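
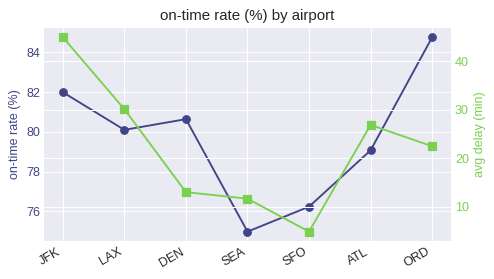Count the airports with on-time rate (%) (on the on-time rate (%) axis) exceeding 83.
1

Above 83: ORD.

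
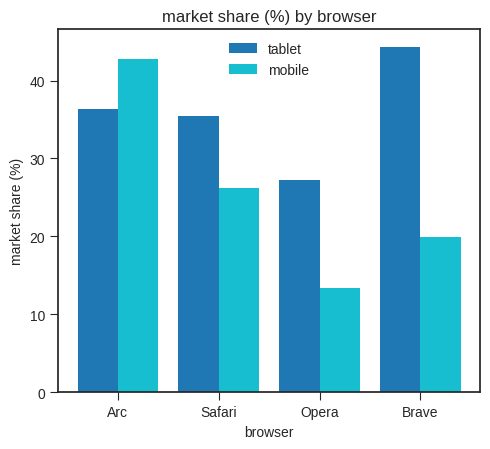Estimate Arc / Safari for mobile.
Arc ≈ 45, Safari ≈ 25; 45/25 ≈ 1.8.

≈ 1.8×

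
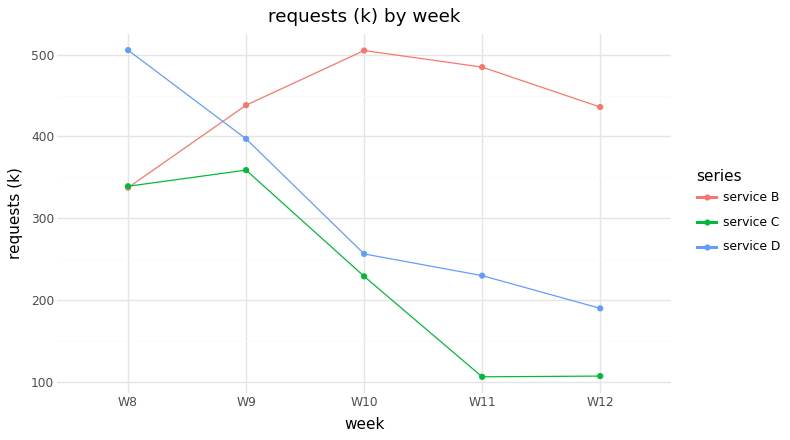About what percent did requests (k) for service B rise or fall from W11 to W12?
W11 ≈ 500, W12 ≈ 450; (450 − 500) / 500 ≈ -10%.

≈ -10%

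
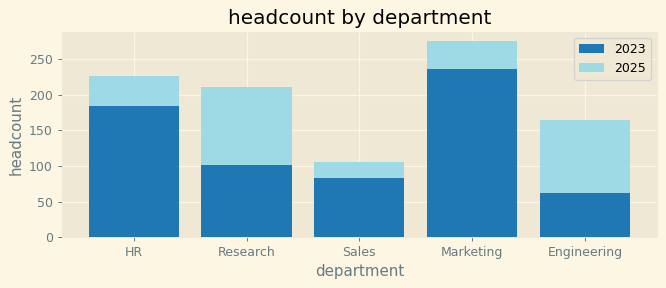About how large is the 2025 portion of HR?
2025 top ≈ 225, bottom ≈ 175; segment ≈ 50.

≈ 50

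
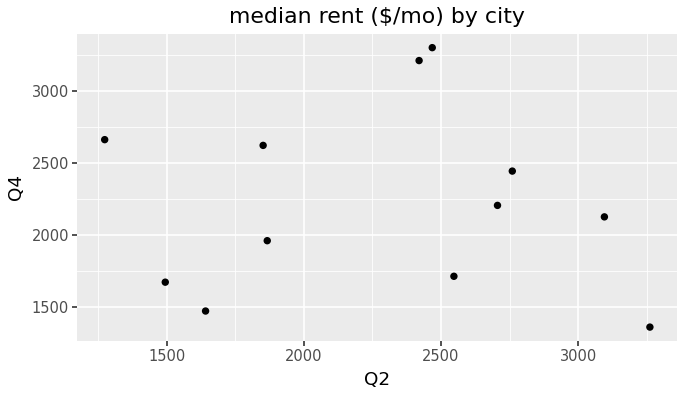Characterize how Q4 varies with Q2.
Points are roughly uncorrelated; weak (|r| ≈ 0.0).

no clear correlation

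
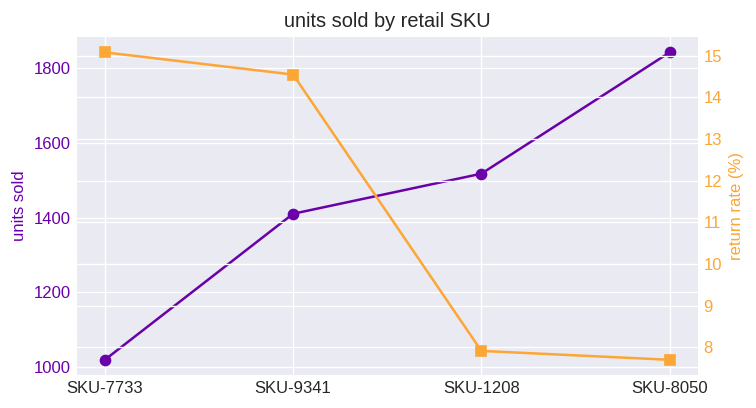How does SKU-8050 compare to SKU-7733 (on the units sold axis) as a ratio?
≈ 1.8×

SKU-8050 ≈ 1800, SKU-7733 ≈ 1000; 1800/1000 ≈ 1.8.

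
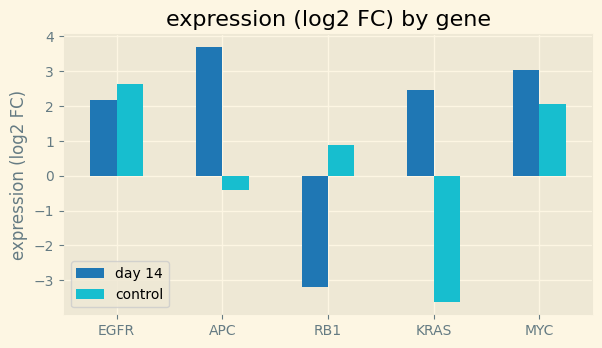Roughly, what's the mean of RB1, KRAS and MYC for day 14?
≈ 1

(-3 + 2 + 3) / 3 ≈ 1.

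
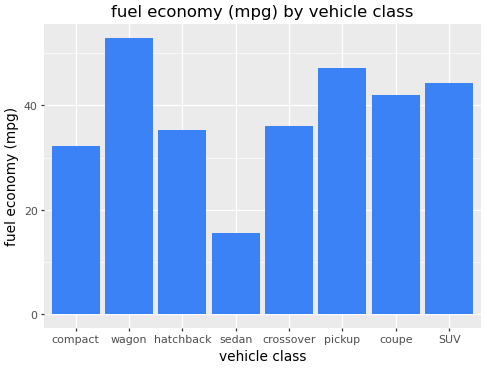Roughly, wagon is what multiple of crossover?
≈ 1.57×

wagon ≈ 55, crossover ≈ 35; 55/35 ≈ 1.57.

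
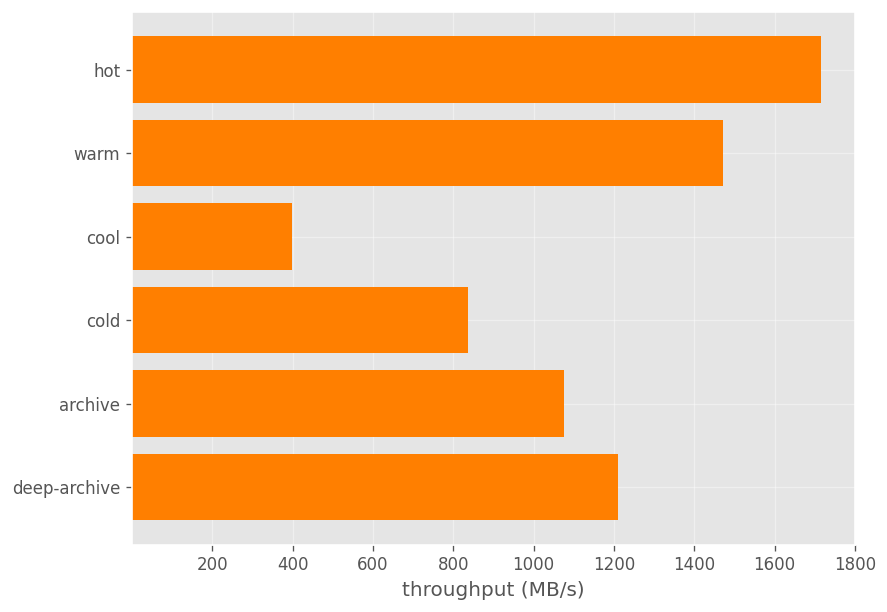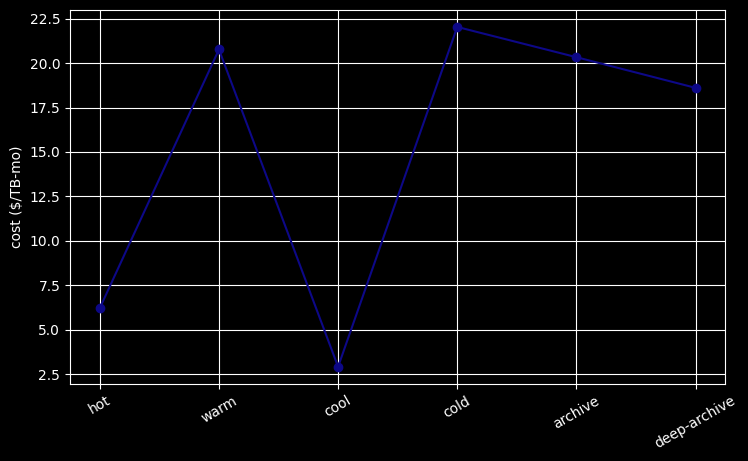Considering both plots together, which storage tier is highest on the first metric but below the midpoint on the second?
Chart 2 median cost ($/TB-mo) ≈ 20; below-median storage tiers: hot, cool, deep-archive. Among those, hot has the highest throughput (MB/s) (≈ 1800).

hot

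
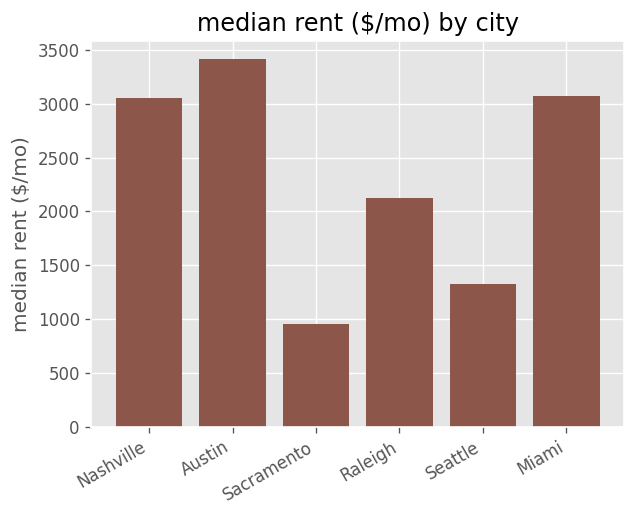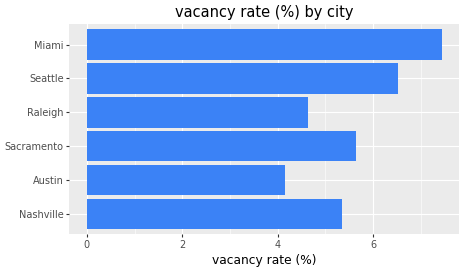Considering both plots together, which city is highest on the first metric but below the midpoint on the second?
Chart 2 median vacancy rate (%) ≈ 5; below-median cities: Nashville, Austin, Raleigh. Among those, Austin has the highest median rent ($/mo) (≈ 3500).

Austin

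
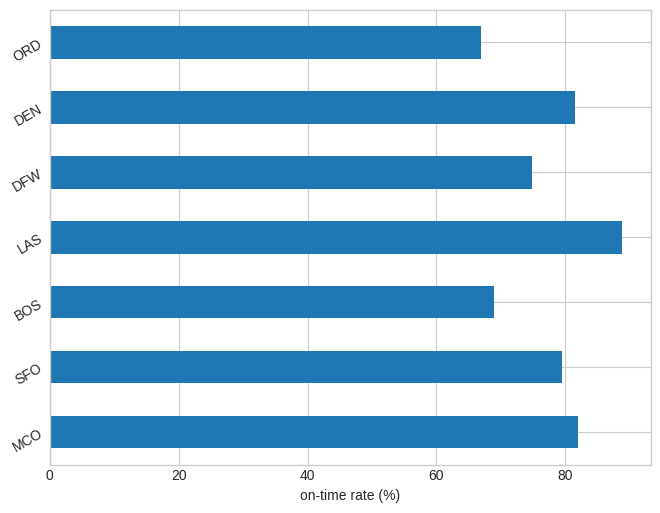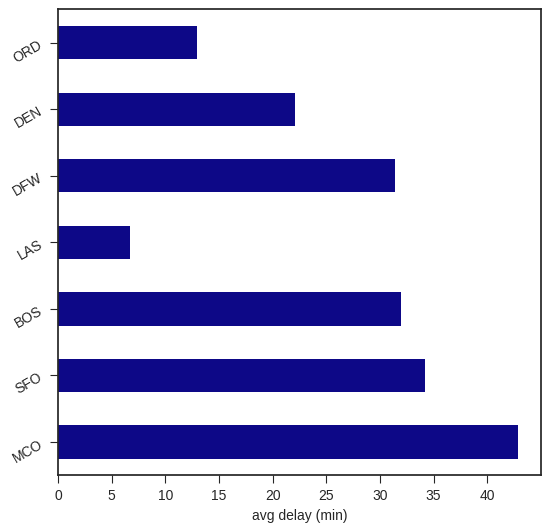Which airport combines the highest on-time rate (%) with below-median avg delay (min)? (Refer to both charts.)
Chart 2 median avg delay (min) ≈ 30; below-median airports: LAS, DEN, ORD. Among those, LAS has the highest on-time rate (%) (≈ 90).

LAS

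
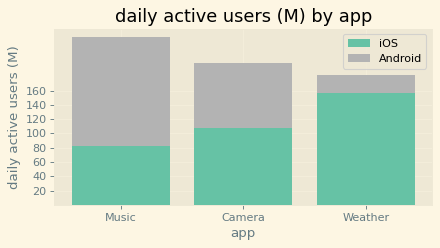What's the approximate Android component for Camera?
≈ 100

Android top ≈ 200, bottom ≈ 100; segment ≈ 100.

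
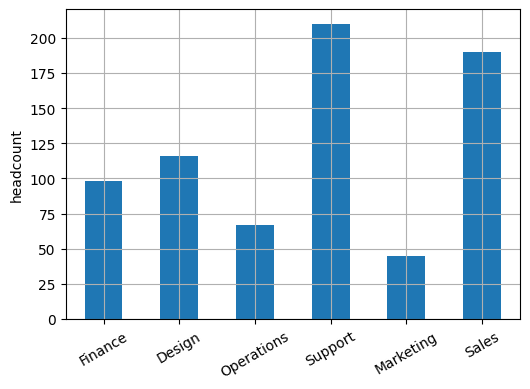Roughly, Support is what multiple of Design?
≈ 1.67×

Support ≈ 200, Design ≈ 120; 200/120 ≈ 1.67.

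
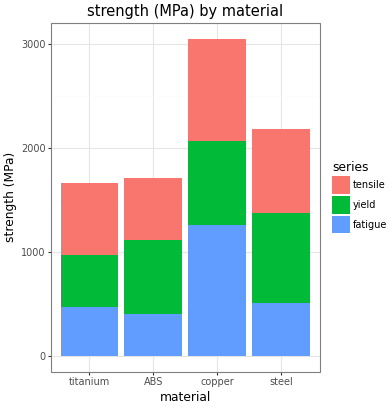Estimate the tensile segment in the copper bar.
≈ 1000

tensile top ≈ 3000, bottom ≈ 2000; segment ≈ 1000.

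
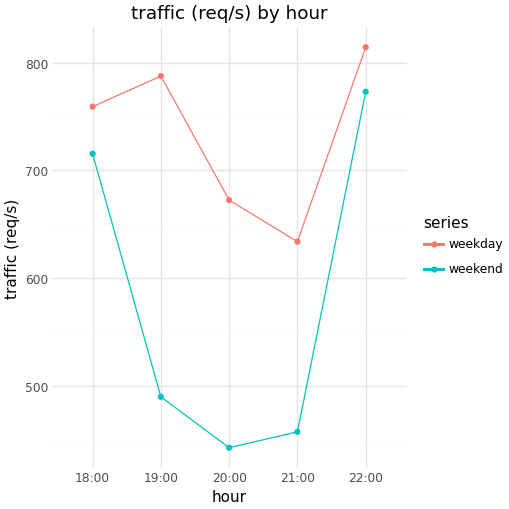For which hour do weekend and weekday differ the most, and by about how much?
19:00, ≈ 300 req/s

19:00: weekend ≈ 500, weekday ≈ 800 → gap ≈ 300. Next-largest (20:00) is only ≈ 200.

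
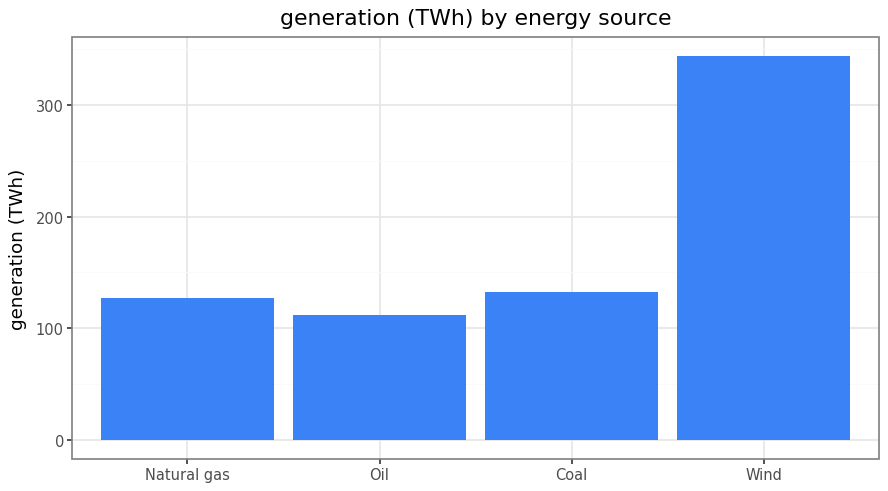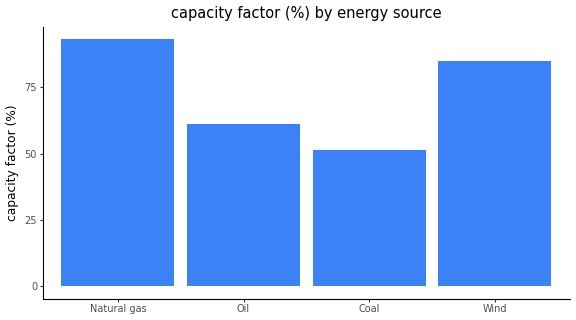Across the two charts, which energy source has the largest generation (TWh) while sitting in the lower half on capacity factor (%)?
Coal

Chart 2 median capacity factor (%) ≈ 70; below-median energy sources: Oil, Coal. Among those, Coal has the highest generation (TWh) (≈ 150).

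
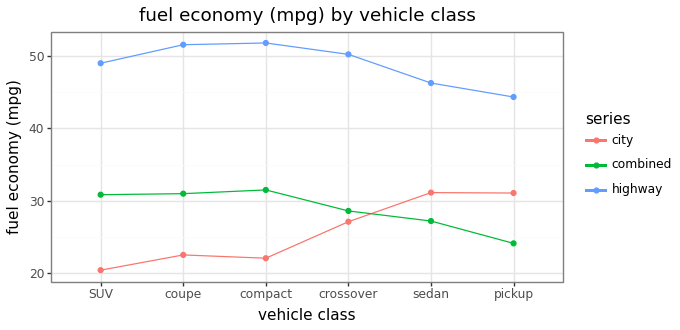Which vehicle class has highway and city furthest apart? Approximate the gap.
compact: highway ≈ 50, city ≈ 20 → gap ≈ 30. Next-largest (coupe) is only ≈ 25.

compact, ≈ 30 mpg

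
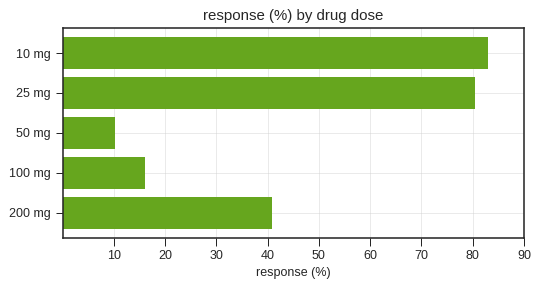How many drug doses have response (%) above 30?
3

Above 30: 10 mg, 25 mg, 200 mg.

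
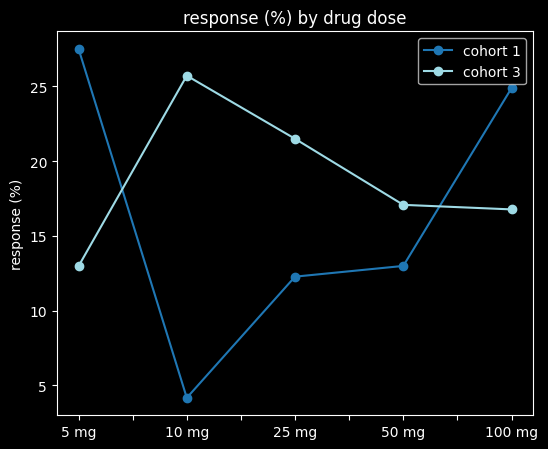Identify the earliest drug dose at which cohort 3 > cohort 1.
10 mg

5 mg: cohort 3 ≈ 12 vs cohort 1 ≈ 28 (not yet); 10 mg: cohort 3 ≈ 26 vs cohort 1 ≈ 4 (first crossover).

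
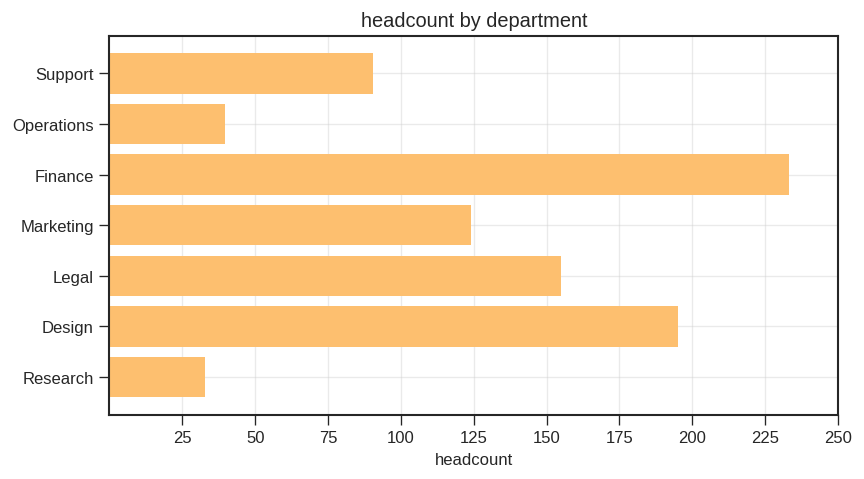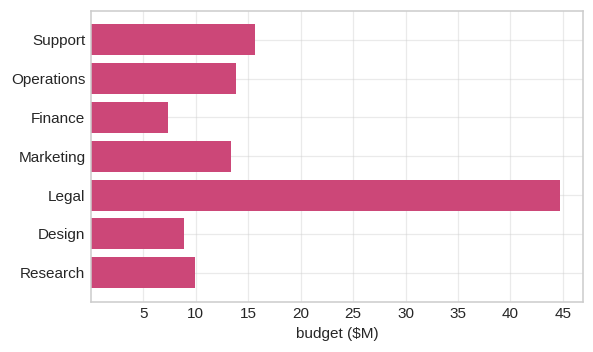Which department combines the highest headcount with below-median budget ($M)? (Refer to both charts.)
Finance

Chart 2 median budget ($M) ≈ 15; below-median departments: Finance, Design, Research. Among those, Finance has the highest headcount (≈ 225).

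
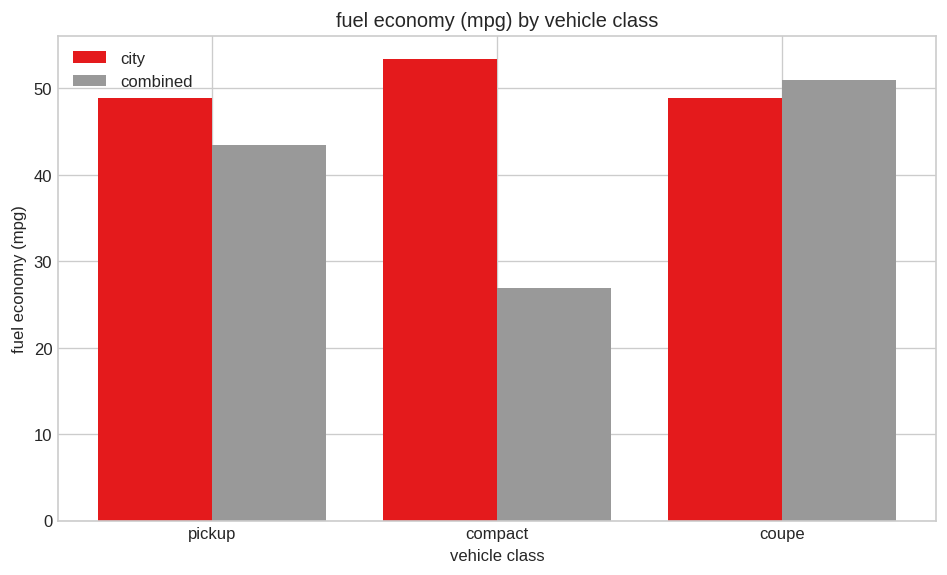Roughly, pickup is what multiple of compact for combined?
≈ 1.8×

pickup ≈ 45, compact ≈ 25; 45/25 ≈ 1.8.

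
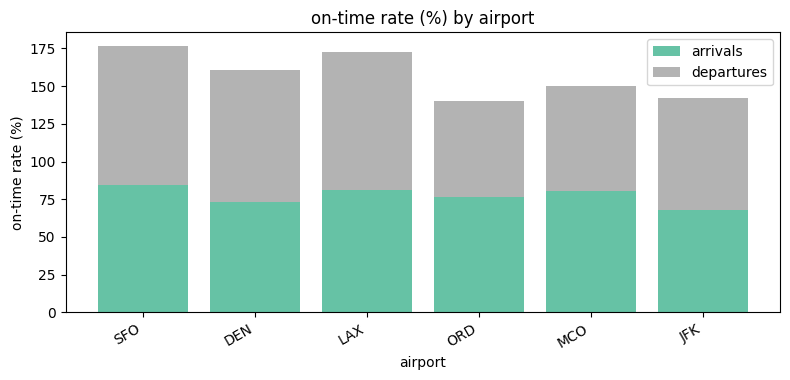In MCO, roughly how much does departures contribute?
departures top ≈ 160, bottom ≈ 80; segment ≈ 80.

≈ 80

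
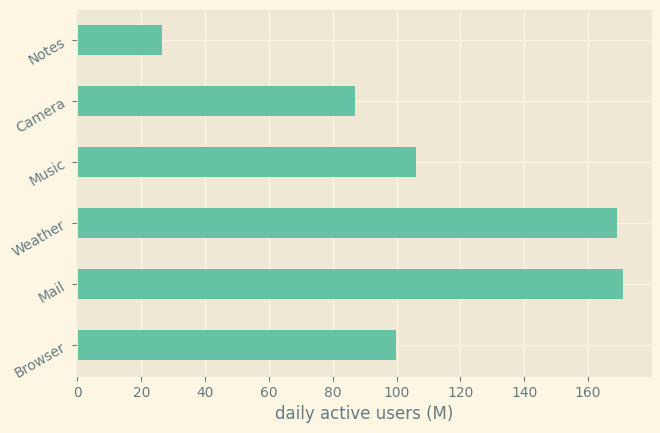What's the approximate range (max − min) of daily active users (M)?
Max Mail ≈ 180, min Notes ≈ 20; range ≈ 160.

≈ 160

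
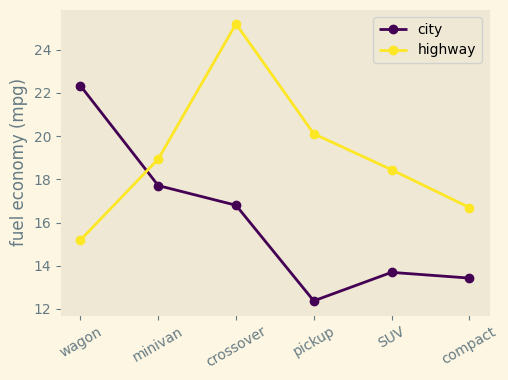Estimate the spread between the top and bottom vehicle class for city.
≈ 10

Max wagon ≈ 22, min pickup ≈ 12; range ≈ 10.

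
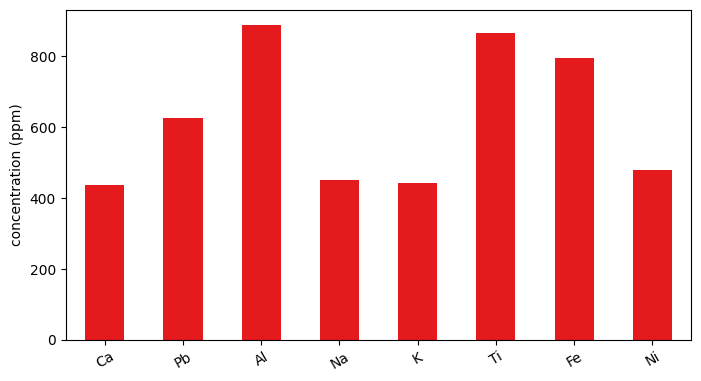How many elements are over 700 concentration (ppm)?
3

Above 700: Al, Ti, Fe.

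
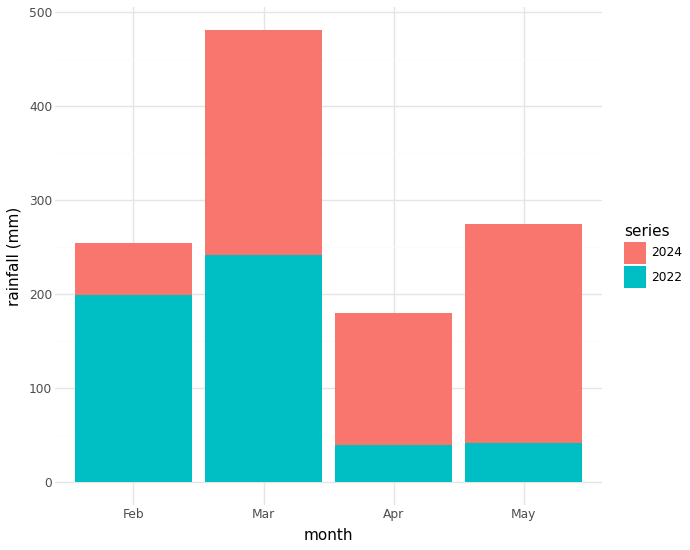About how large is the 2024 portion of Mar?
≈ 250

2024 top ≈ 500, bottom ≈ 250; segment ≈ 250.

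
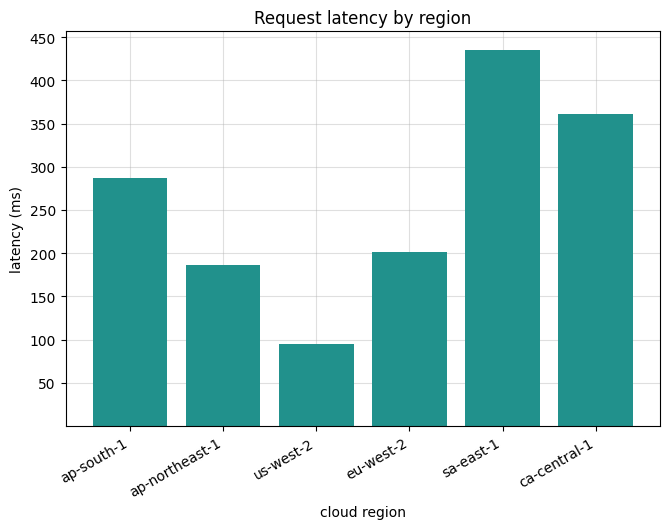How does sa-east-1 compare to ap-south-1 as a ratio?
sa-east-1 ≈ 450, ap-south-1 ≈ 300; 450/300 ≈ 1.5.

≈ 1.5×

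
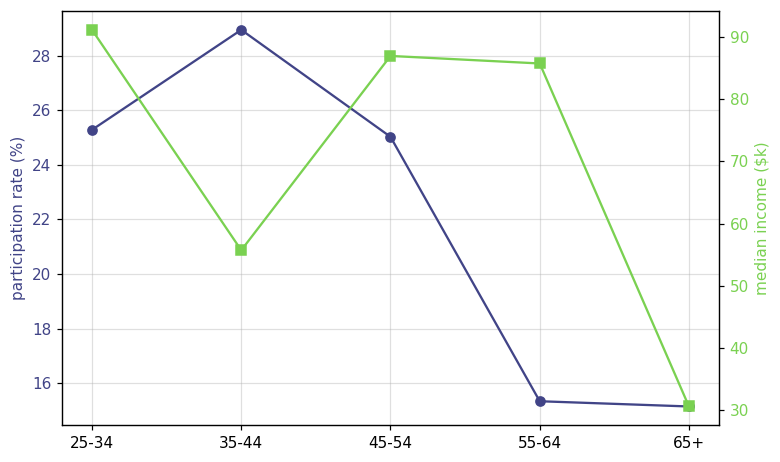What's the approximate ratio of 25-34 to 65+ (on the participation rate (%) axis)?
25-34 ≈ 26, 65+ ≈ 16; 26/16 ≈ 1.62.

≈ 1.62×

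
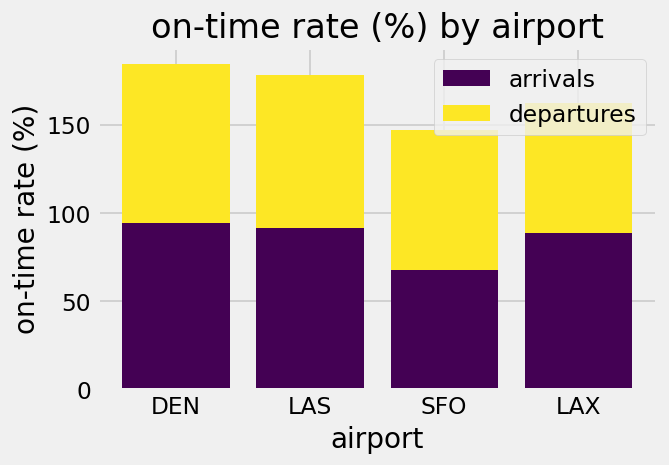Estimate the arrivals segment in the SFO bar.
≈ 60

arrivals top ≈ 60, bottom ≈ 0; segment ≈ 60.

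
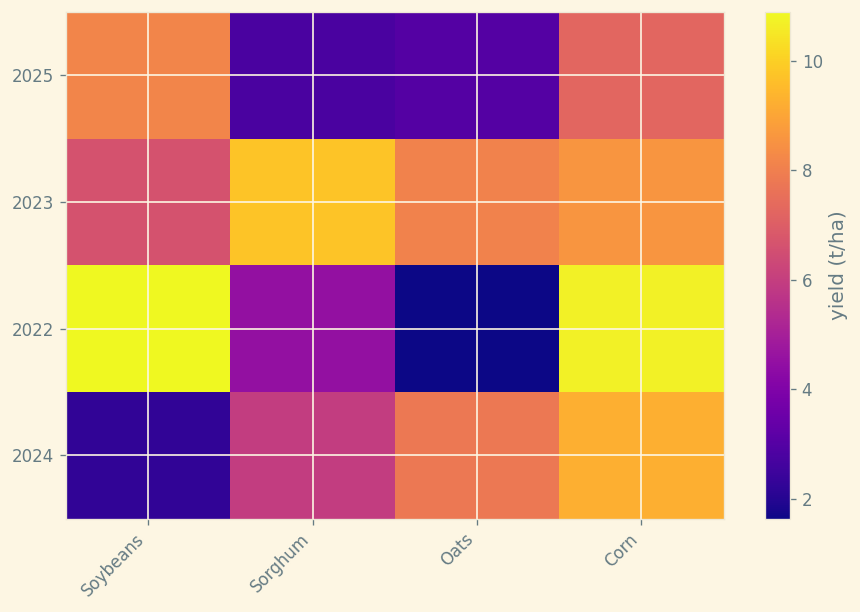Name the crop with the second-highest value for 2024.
Top 3 for 2024: Corn ≈ 9, Oats ≈ 8, Sorghum ≈ 6.

Oats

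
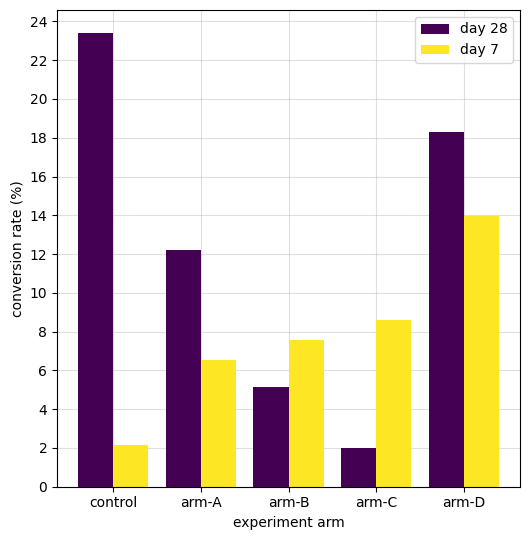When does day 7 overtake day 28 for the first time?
arm-A: day 7 ≈ 6 vs day 28 ≈ 12 (not yet); arm-B: day 7 ≈ 8 vs day 28 ≈ 6 (first crossover).

arm-B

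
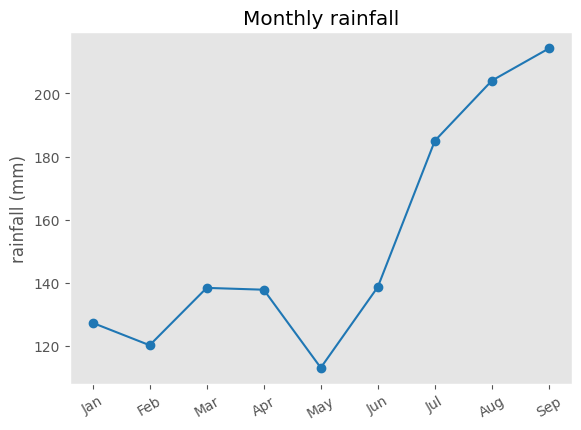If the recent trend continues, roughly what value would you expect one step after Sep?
≈ 220

Last three: 190, 200, 210 → slope ≈ 10/step → next ≈ 220.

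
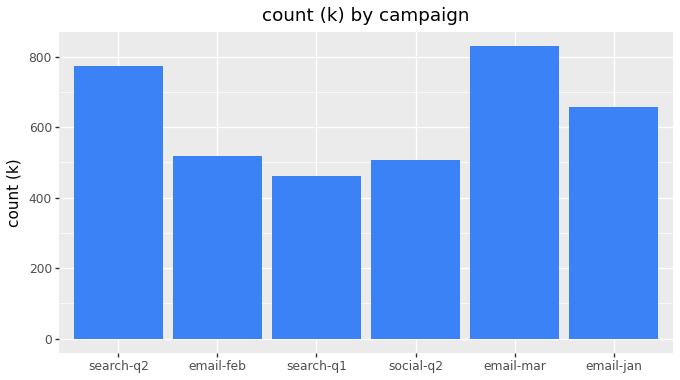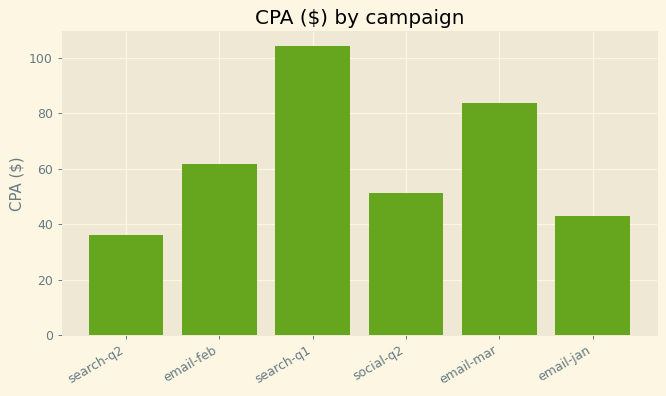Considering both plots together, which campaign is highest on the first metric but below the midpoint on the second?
search-q2

Chart 2 median CPA ($) ≈ 60; below-median campaigns: search-q2, social-q2, email-jan. Among those, search-q2 has the highest count (k) (≈ 800).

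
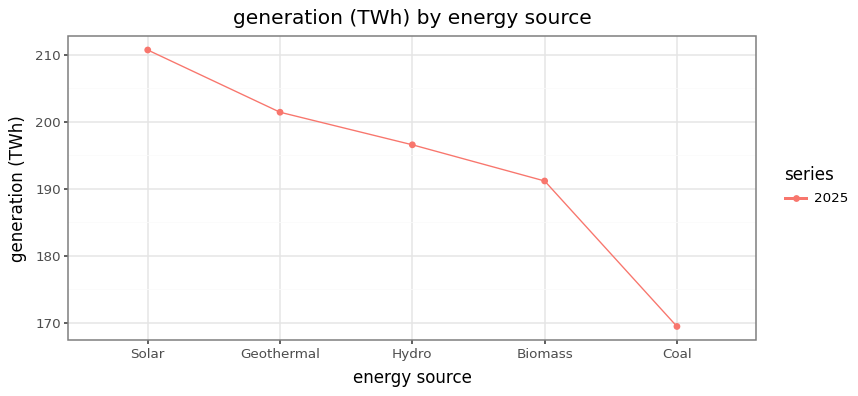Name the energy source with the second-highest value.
Geothermal

Top 3: Solar ≈ 210, Geothermal ≈ 200, Hydro ≈ 195.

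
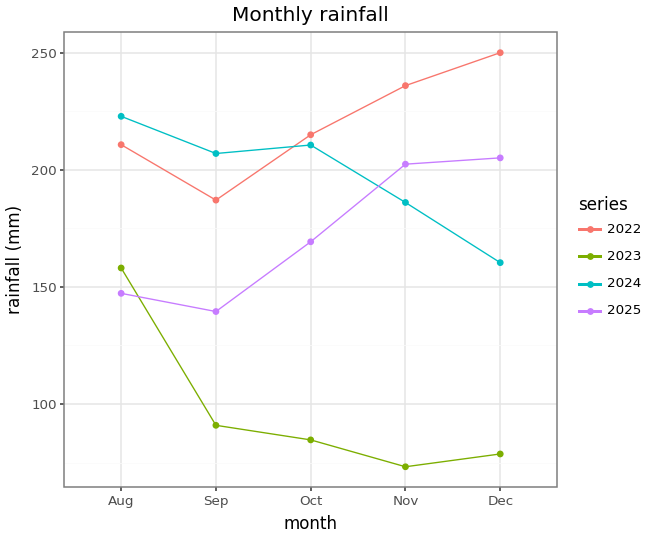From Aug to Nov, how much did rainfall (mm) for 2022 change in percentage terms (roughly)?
Aug ≈ 220, Nov ≈ 240; (240 − 220) / 220 ≈ +9.1%.

≈ +9.1%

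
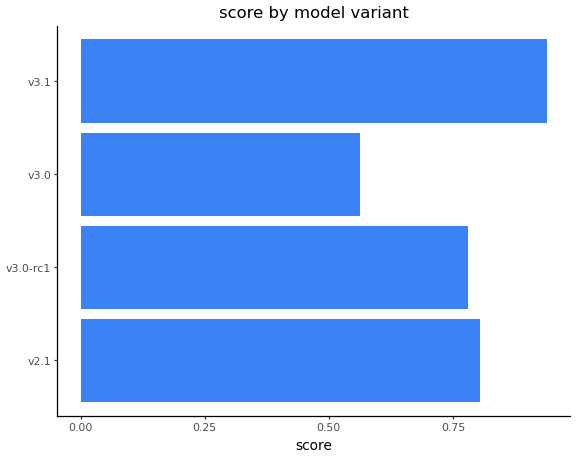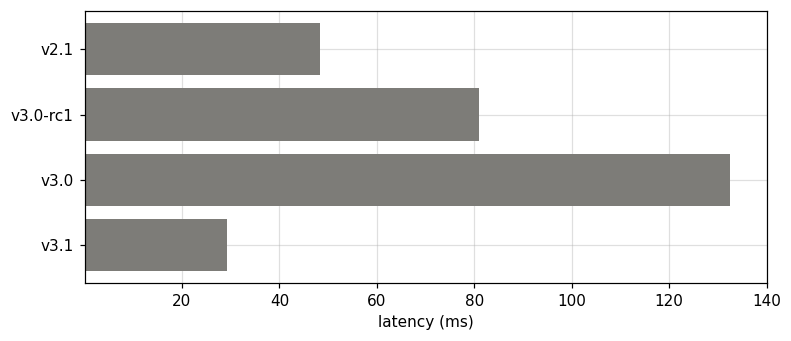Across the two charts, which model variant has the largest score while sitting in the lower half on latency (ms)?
Chart 2 median latency (ms) ≈ 60; below-median model variants: v2.1, v3.1. Among those, v3.1 has the highest score (≈ 0.9).

v3.1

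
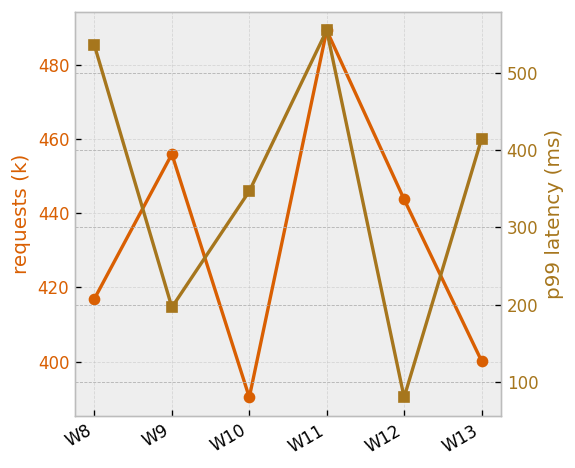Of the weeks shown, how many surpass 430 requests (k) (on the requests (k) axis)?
3

Above 430: W9, W11, W12.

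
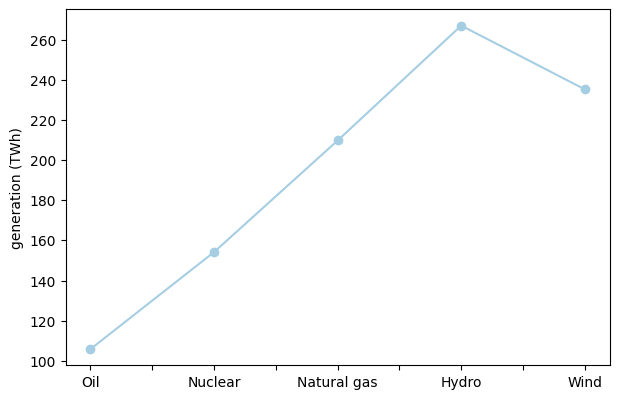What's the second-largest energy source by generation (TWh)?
Wind

Top 3: Hydro ≈ 260, Wind ≈ 240, Natural gas ≈ 200.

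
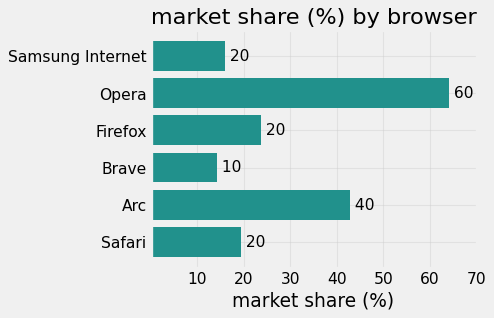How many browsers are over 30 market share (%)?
Above 30: Opera, Arc.

2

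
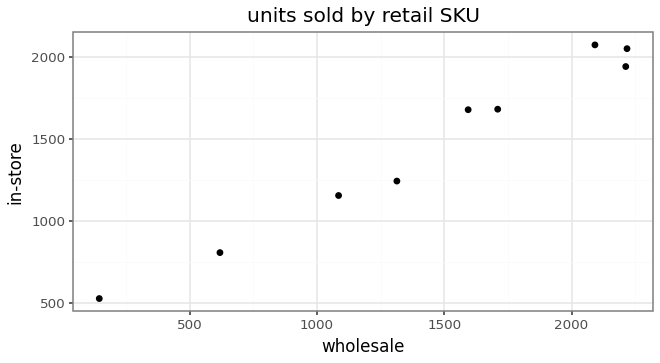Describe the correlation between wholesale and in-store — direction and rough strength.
positive, strong

Points are positively correlated; strong (|r| ≈ 1.0).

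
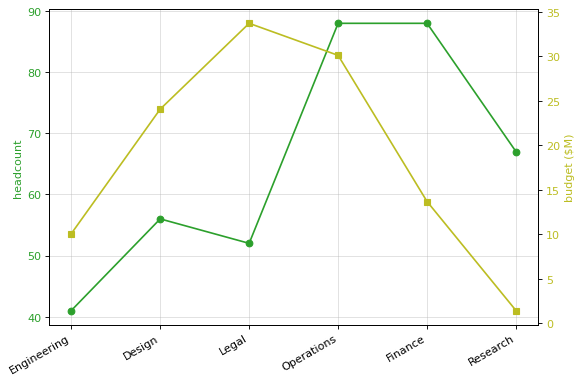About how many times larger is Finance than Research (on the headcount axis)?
≈ 1.38×

Finance ≈ 90, Research ≈ 65; 90/65 ≈ 1.38.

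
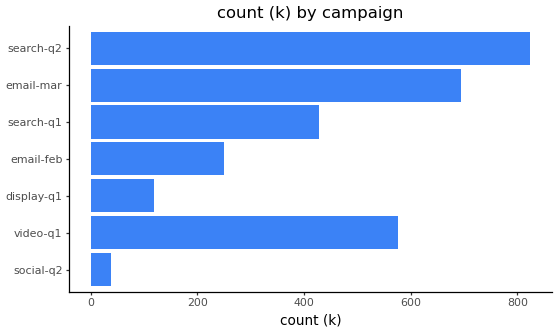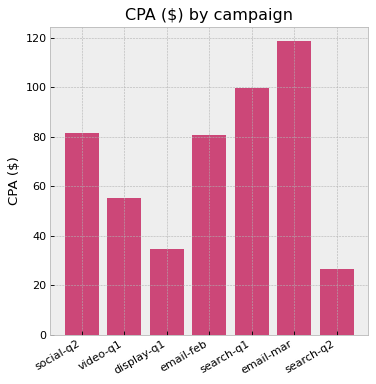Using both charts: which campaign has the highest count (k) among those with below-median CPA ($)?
search-q2

Chart 2 median CPA ($) ≈ 80; below-median campaigns: video-q1, display-q1, search-q2. Among those, search-q2 has the highest count (k) (≈ 800).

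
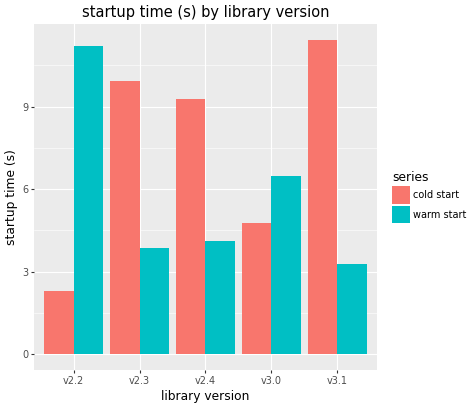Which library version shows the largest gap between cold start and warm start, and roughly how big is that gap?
v2.2: cold start ≈ 2, warm start ≈ 11 → gap ≈ 9. Next-largest (v3.1) is only ≈ 8.

v2.2, ≈ 9 s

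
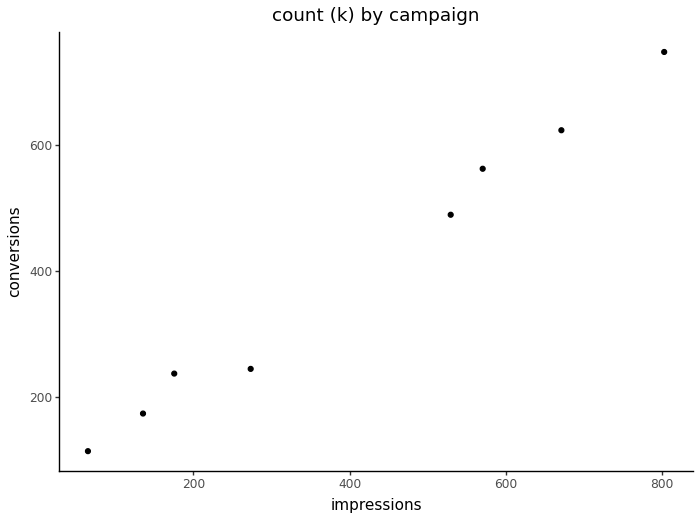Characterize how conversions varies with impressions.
positive, strong

Points are positively correlated; strong (|r| ≈ 1.0).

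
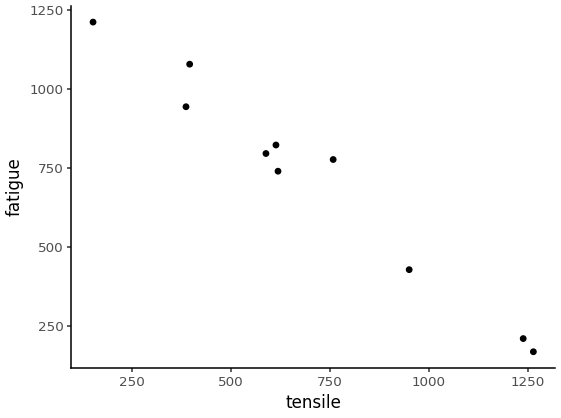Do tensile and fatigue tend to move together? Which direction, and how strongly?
negative, strong

Points are negatively correlated; strong (|r| ≈ 1.0).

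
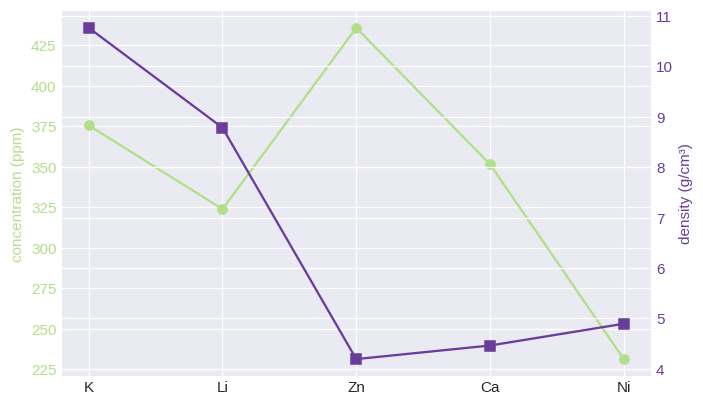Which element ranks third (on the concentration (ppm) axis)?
Ca

Top 4 (on the concentration (ppm) axis): Zn ≈ 440, K ≈ 380, Ca ≈ 360, Li ≈ 320.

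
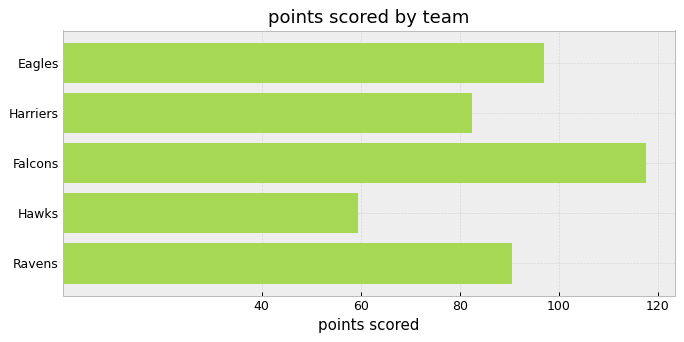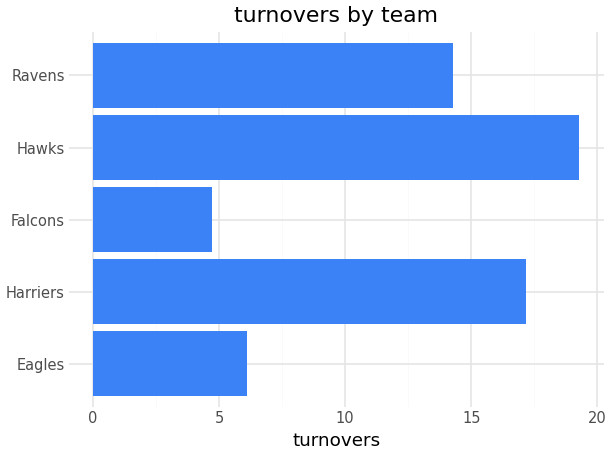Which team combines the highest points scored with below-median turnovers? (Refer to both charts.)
Chart 2 median turnovers ≈ 14; below-median teams: Eagles, Falcons. Among those, Falcons has the highest points scored (≈ 120).

Falcons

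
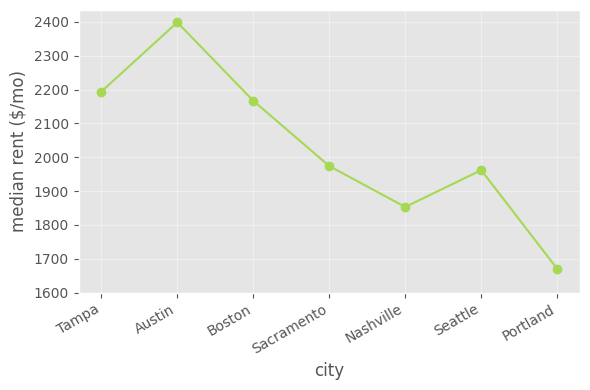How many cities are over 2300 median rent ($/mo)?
1

Above 2300: Austin.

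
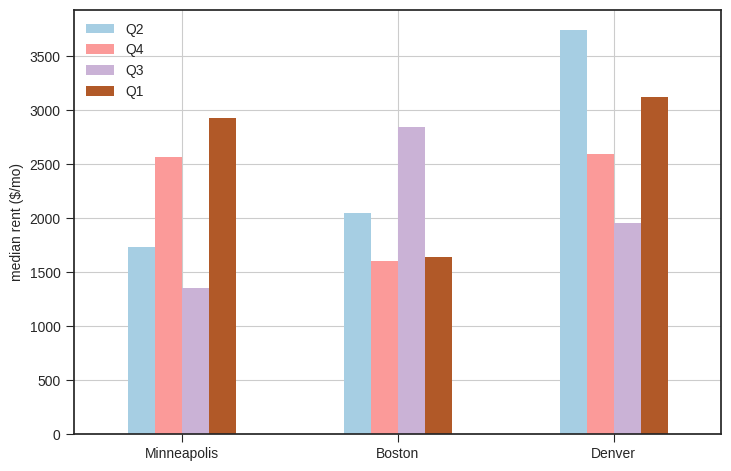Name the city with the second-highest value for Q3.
Top 3 for Q3: Boston ≈ 3000, Denver ≈ 2000, Minneapolis ≈ 1500.

Denver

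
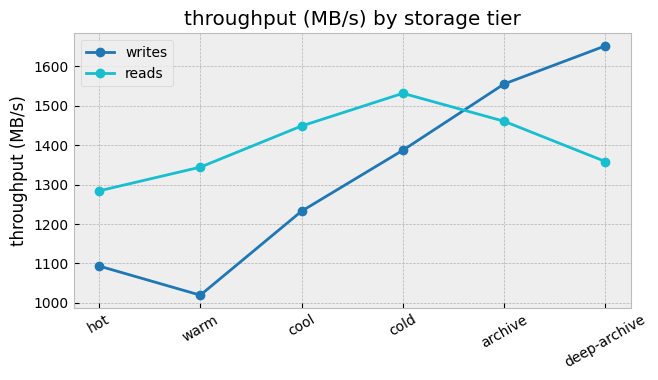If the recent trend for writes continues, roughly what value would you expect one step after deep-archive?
Last three: 1400, 1600, 1700 → slope ≈ 150/step → next ≈ 1850.

≈ 1850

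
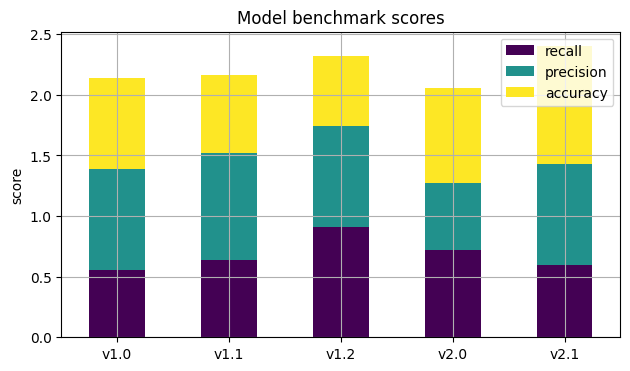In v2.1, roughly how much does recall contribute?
recall top ≈ 0.5, bottom ≈ 0.0; segment ≈ 0.5.

≈ 0.5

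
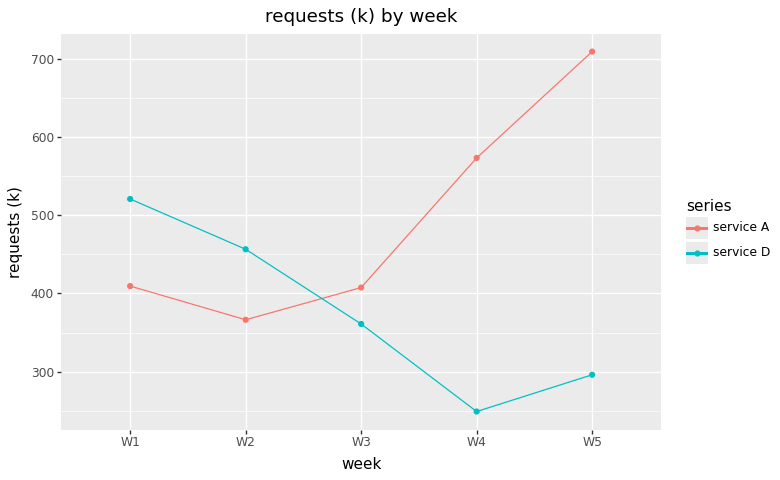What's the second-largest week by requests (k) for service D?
Top 3 for service D: W1 ≈ 500, W2 ≈ 450, W3 ≈ 350.

W2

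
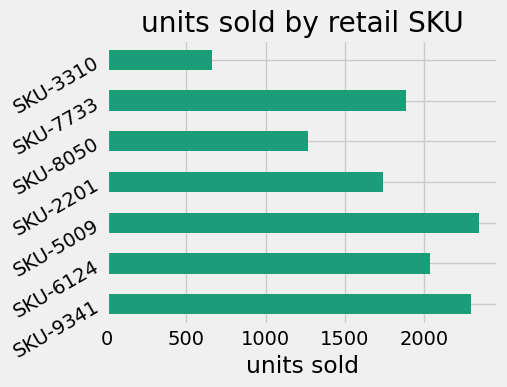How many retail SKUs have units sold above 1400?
5

Above 1400: SKU-9341, SKU-6124, SKU-5009, SKU-2201, SKU-7733.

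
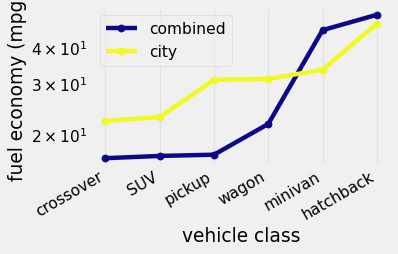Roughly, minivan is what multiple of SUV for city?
≈ 1.4×

minivan ≈ 35, SUV ≈ 25; 35/25 ≈ 1.4.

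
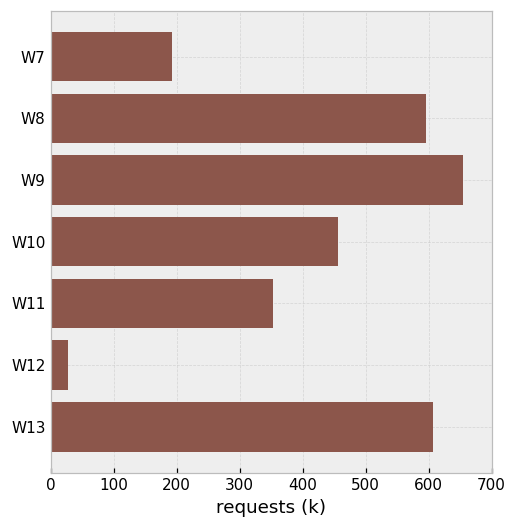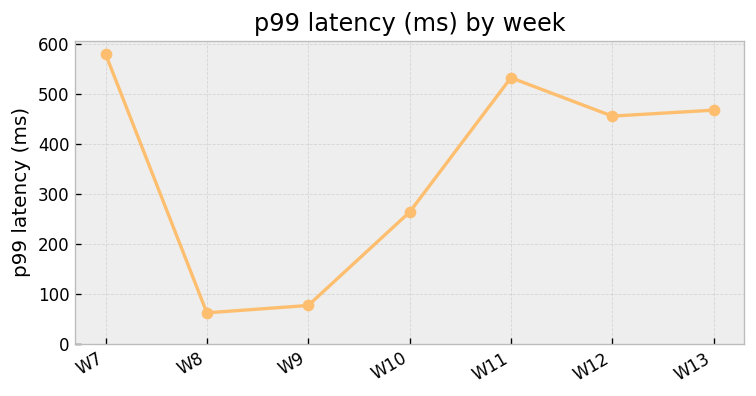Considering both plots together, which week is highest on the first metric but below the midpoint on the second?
W9

Chart 2 median p99 latency (ms) ≈ 500; below-median weeks: W8, W9, W10. Among those, W9 has the highest requests (k) (≈ 700).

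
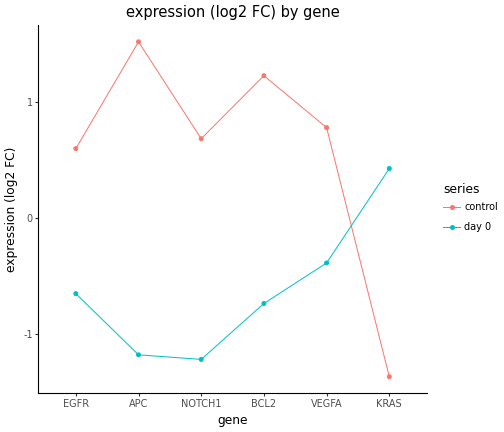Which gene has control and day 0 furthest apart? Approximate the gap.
APC, ≈ 2.5 log2 FC

APC: control ≈ 1.5, day 0 ≈ -1.0 → gap ≈ 2.5. Next-largest (BCL2) is only ≈ 1.5.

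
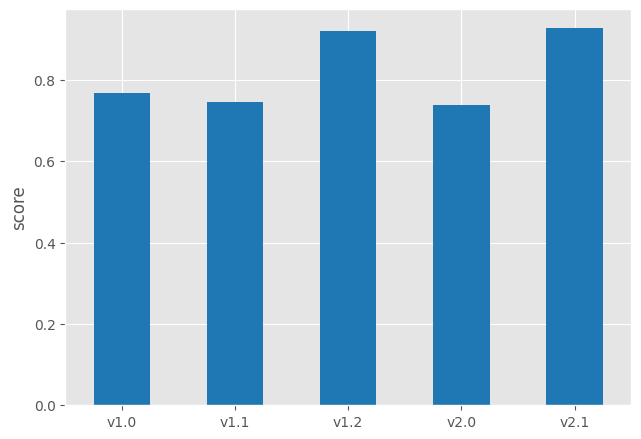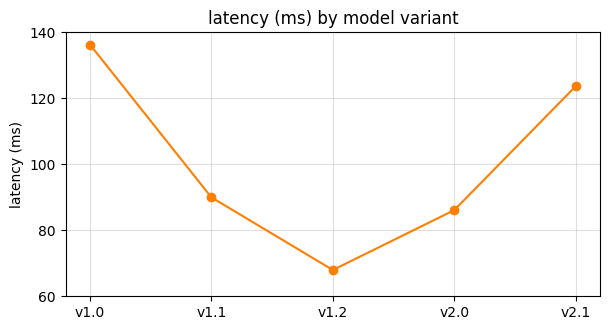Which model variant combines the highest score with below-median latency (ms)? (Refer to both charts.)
v1.2

Chart 2 median latency (ms) ≈ 80; below-median model variants: v1.2, v2.0. Among those, v1.2 has the highest score (≈ 0.9).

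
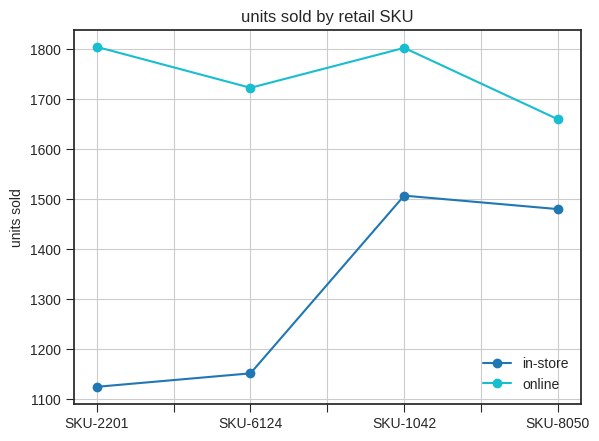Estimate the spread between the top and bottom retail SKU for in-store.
≈ 400

Max SKU-1042 ≈ 1500, min SKU-2201 ≈ 1100; range ≈ 400.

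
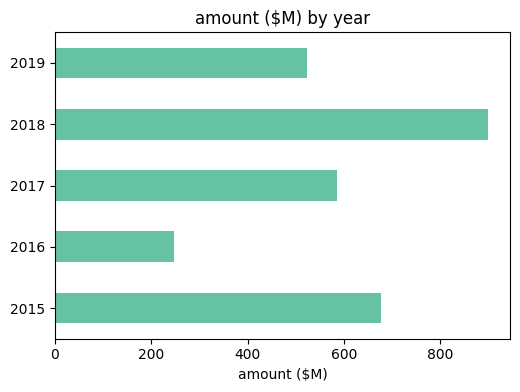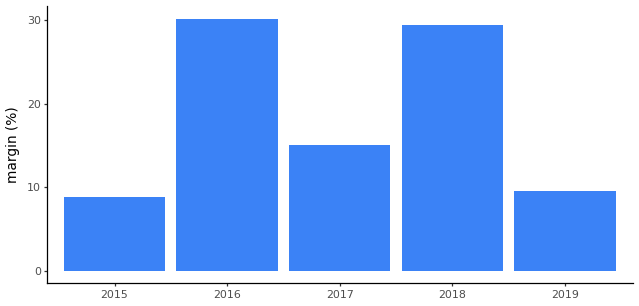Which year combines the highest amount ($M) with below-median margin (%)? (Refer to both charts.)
2015

Chart 2 median margin (%) ≈ 15; below-median years: 2015, 2019. Among those, 2015 has the highest amount ($M) (≈ 700).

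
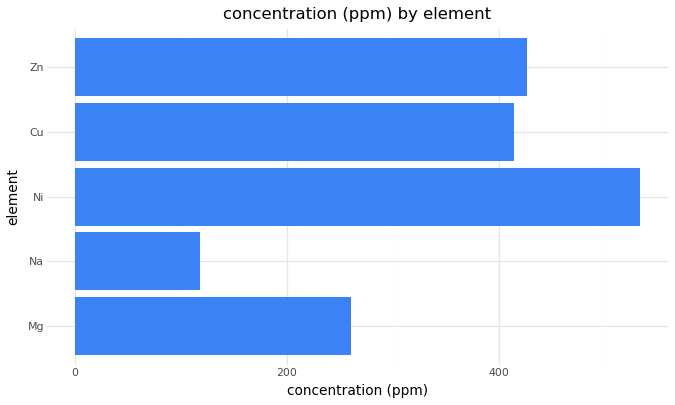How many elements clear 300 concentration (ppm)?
3

Above 300: Ni, Cu, Zn.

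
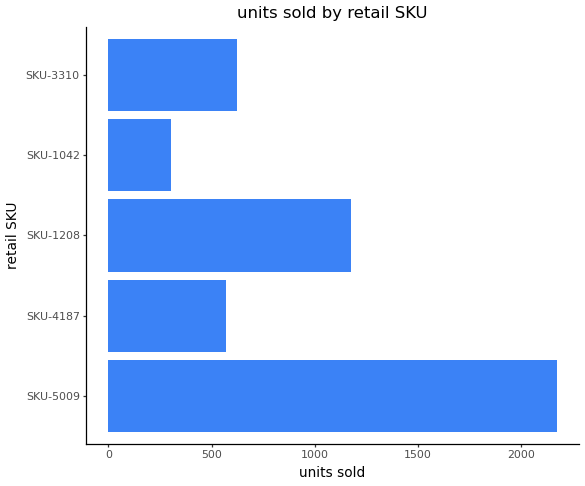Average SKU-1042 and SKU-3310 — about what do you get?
≈ 500

(400 + 600) / 2 ≈ 500.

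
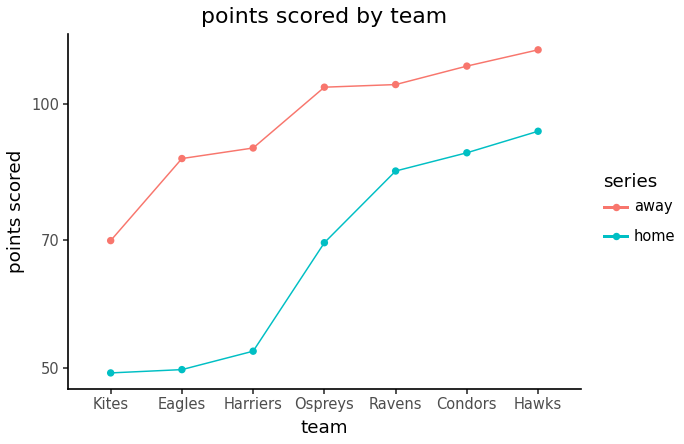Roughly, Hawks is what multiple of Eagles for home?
≈ 1.8×

Hawks ≈ 90, Eagles ≈ 50; 90/50 ≈ 1.8.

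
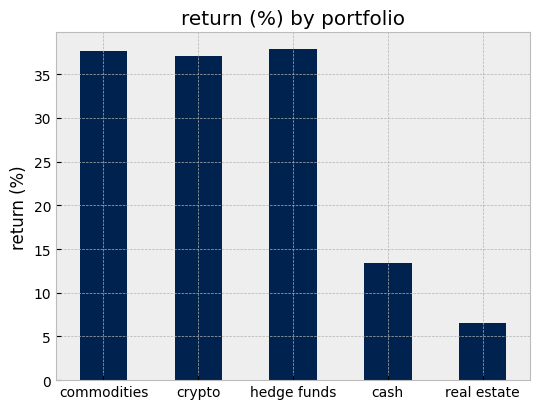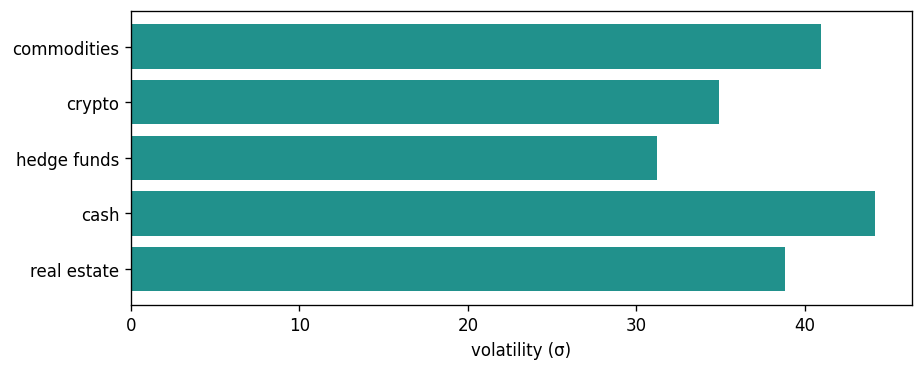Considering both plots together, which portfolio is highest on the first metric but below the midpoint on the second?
Chart 2 median volatility (σ) ≈ 40; below-median portfolios: crypto, hedge funds. Among those, hedge funds has the highest return (%) (≈ 40).

hedge funds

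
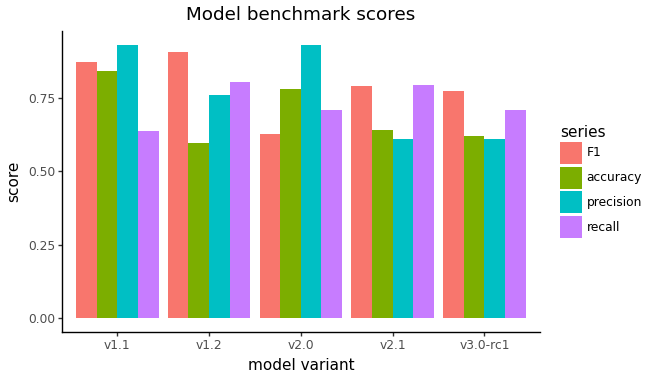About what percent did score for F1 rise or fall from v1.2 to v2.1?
v1.2 ≈ 0.9, v2.1 ≈ 0.8; (0.8 − 0.9) / 0.9 ≈ -11.1%.

≈ -11.1%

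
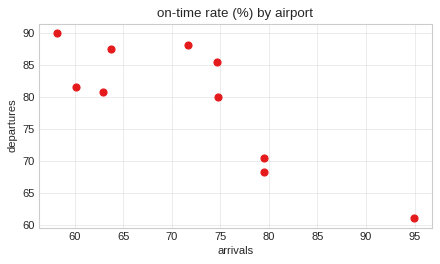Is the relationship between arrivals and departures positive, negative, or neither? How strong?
negative, strong

Points are negatively correlated; strong (|r| ≈ 0.8).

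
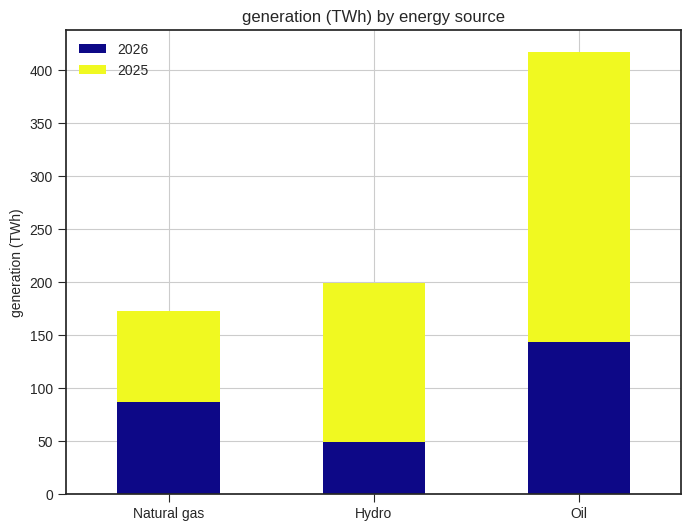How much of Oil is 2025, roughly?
≈ 250

2025 top ≈ 400, bottom ≈ 150; segment ≈ 250.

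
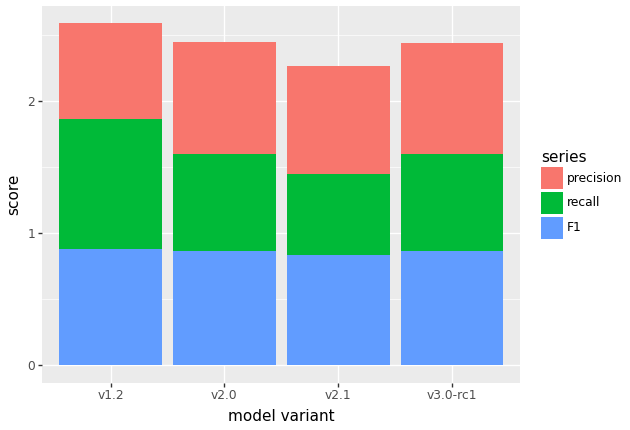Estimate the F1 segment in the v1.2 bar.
≈ 1.0

F1 top ≈ 1.0, bottom ≈ 0.0; segment ≈ 1.0.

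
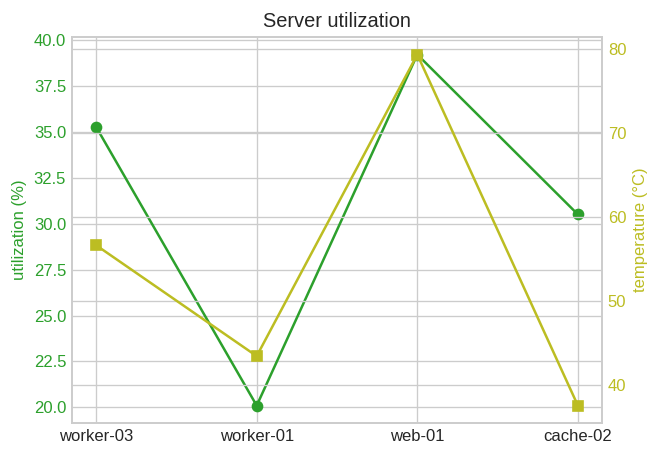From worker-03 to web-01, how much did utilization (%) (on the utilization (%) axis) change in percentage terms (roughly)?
≈ +11.1%

worker-03 ≈ 36, web-01 ≈ 40; (40 − 36) / 36 ≈ +11.1%.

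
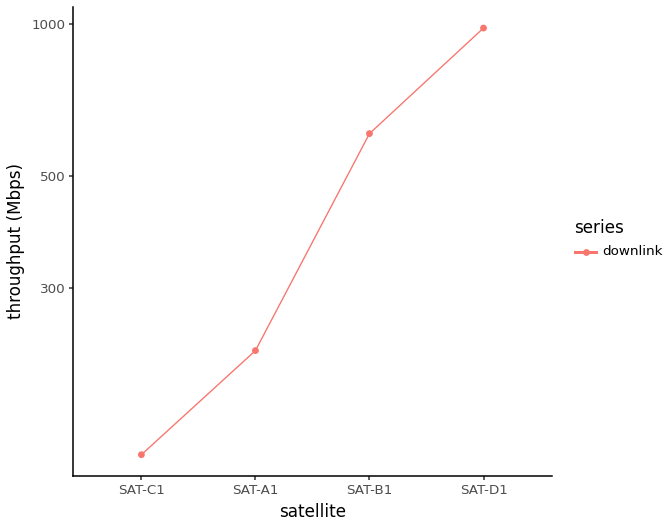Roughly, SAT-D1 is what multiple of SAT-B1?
SAT-D1 ≈ 1000, SAT-B1 ≈ 600; 1000/600 ≈ 1.67.

≈ 1.67×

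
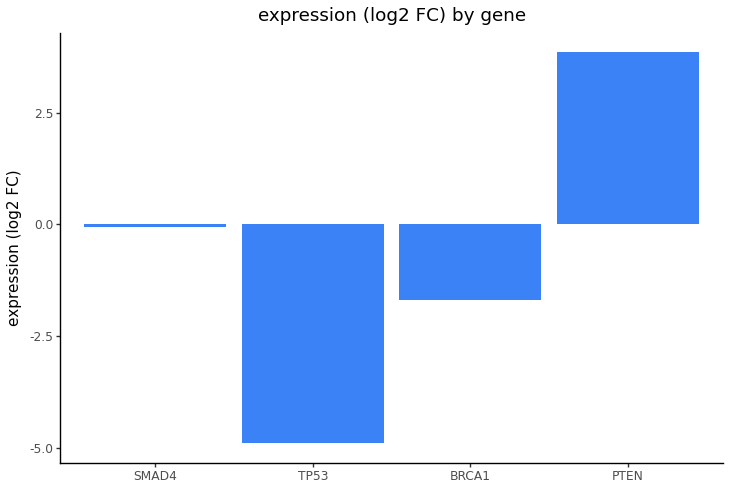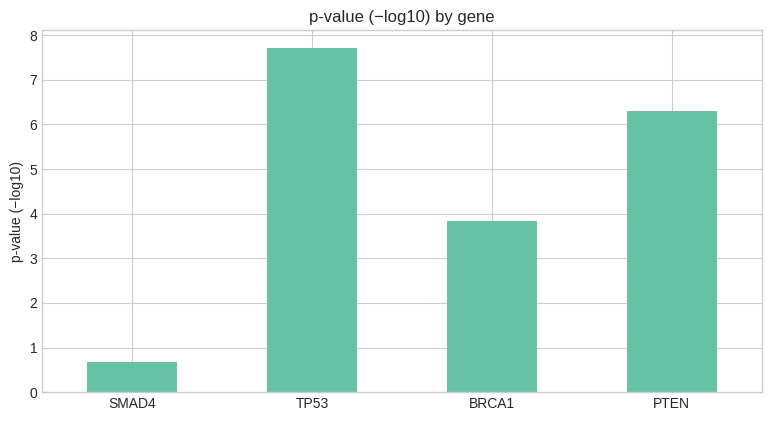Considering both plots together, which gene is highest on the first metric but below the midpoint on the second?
Chart 2 median p-value (−log10) ≈ 5; below-median genes: SMAD4, BRCA1. Among those, SMAD4 has the highest expression (log2 FC) (≈ 0).

SMAD4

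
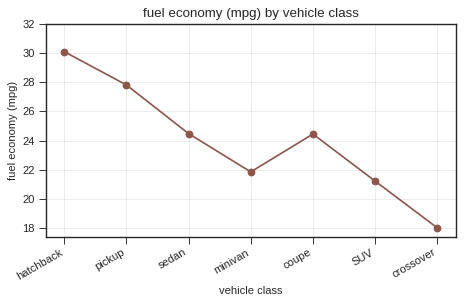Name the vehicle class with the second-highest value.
Top 3: hatchback ≈ 30, pickup ≈ 28, sedan ≈ 24.

pickup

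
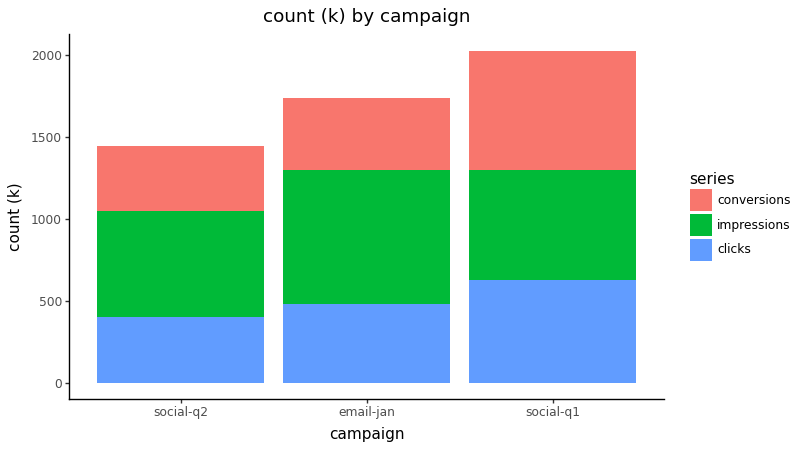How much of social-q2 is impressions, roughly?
impressions top ≈ 1000, bottom ≈ 400; segment ≈ 600.

≈ 600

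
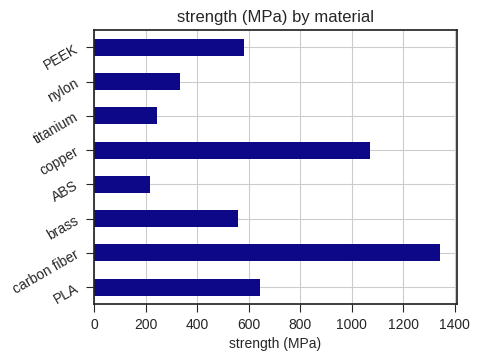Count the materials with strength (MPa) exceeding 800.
Above 800: carbon fiber, copper.

2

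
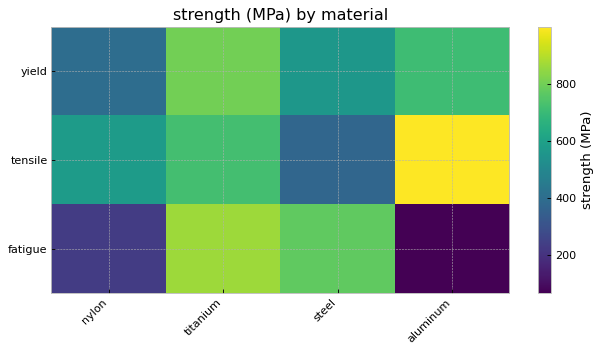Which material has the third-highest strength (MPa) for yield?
Top 4 for yield: titanium ≈ 800, aluminum ≈ 700, steel ≈ 600, nylon ≈ 400.

steel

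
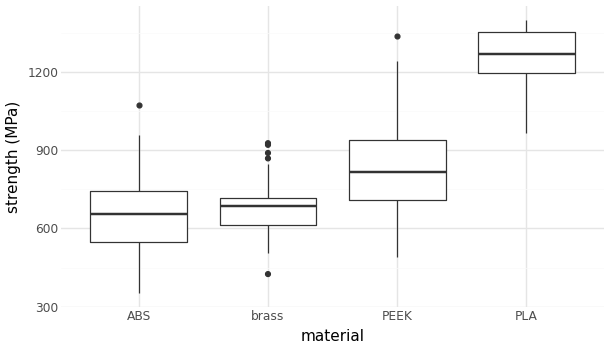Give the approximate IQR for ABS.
≈ 200

Q3 ≈ 700, Q1 ≈ 500; IQR ≈ 200.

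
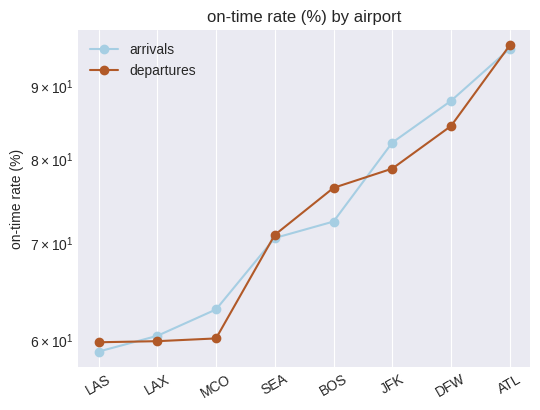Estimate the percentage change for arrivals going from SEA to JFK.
≈ +14.3%

SEA ≈ 70, JFK ≈ 80; (80 − 70) / 70 ≈ +14.3%.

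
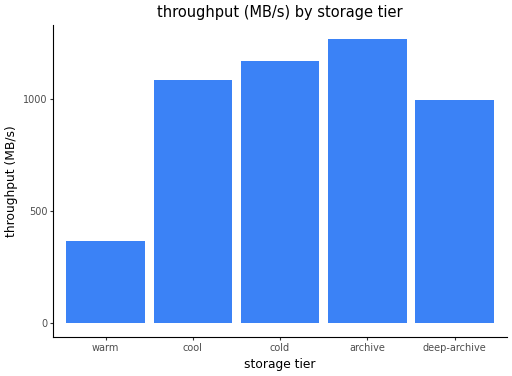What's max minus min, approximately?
Max archive ≈ 1200, min warm ≈ 400; range ≈ 800.

≈ 800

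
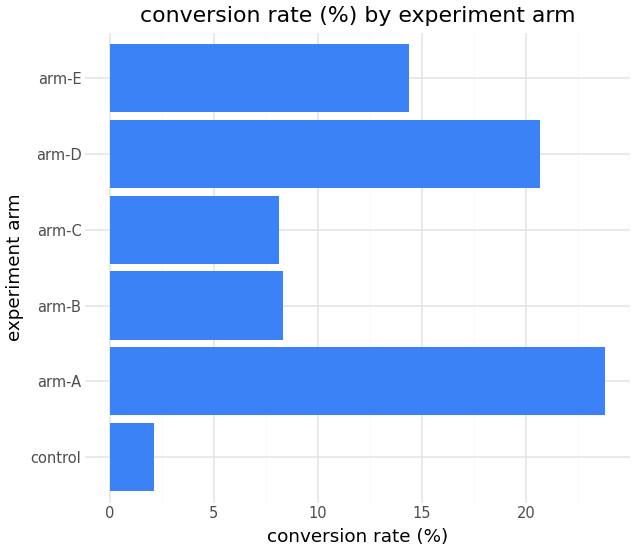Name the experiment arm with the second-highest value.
arm-D

Top 3: arm-A ≈ 24, arm-D ≈ 20, arm-E ≈ 14.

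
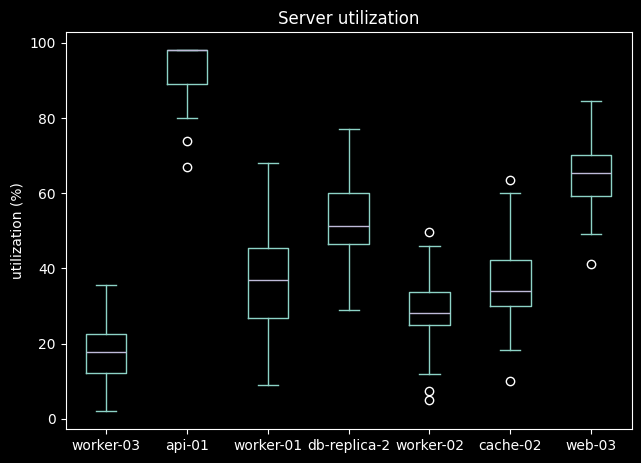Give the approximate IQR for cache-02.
≈ 10

Q3 ≈ 40, Q1 ≈ 30; IQR ≈ 10.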